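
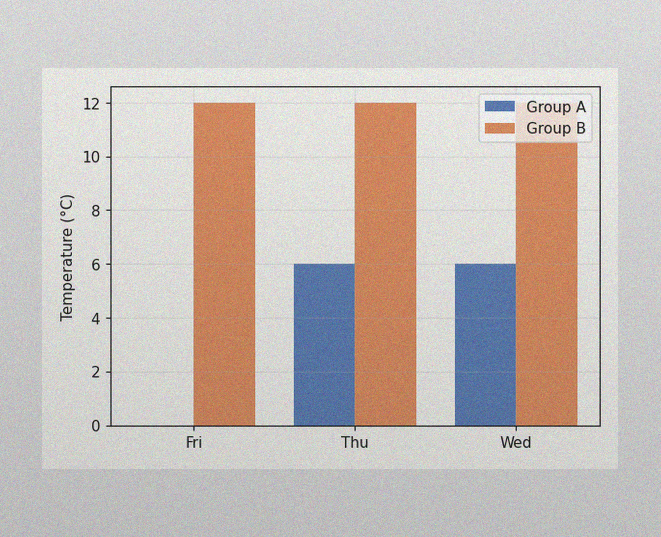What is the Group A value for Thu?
The image has some photo noise and uneven lighting. The Group A bar at Thu reaches 6°C on the y-axis.

6°C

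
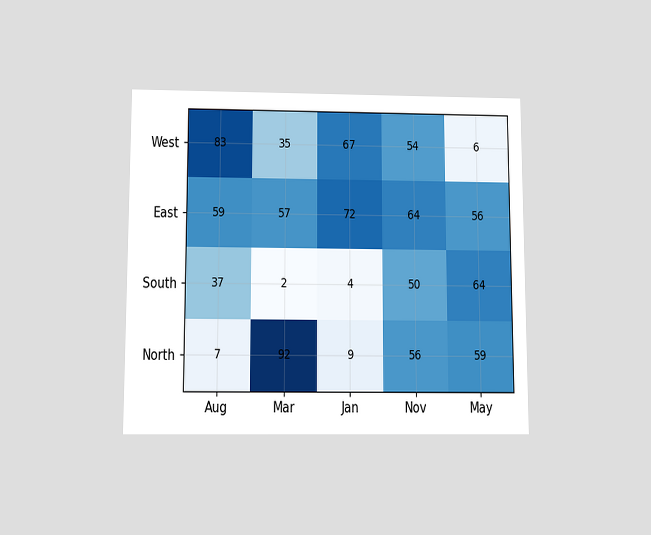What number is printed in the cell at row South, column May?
The chart is viewed slightly from below. The (South, May) cell reads 64.

64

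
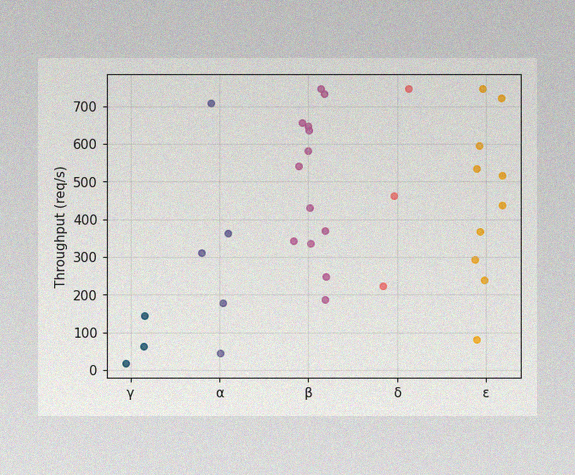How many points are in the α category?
The image has some photo noise and uneven lighting. Counting the markers in the α column gives 5.

5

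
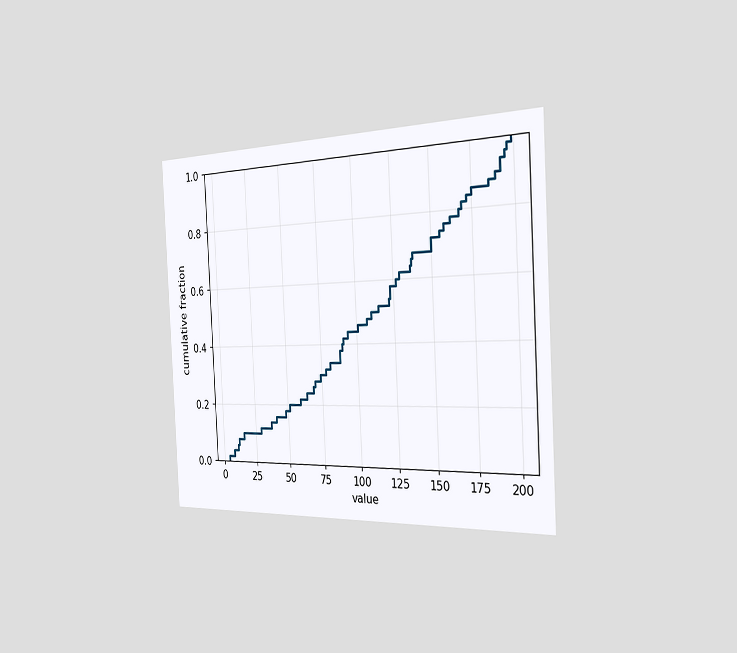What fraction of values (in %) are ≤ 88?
38%

The chart is tilted about 3° counter-clockwise and viewed slightly from the right. At x=88 the ECDF step is at 38%.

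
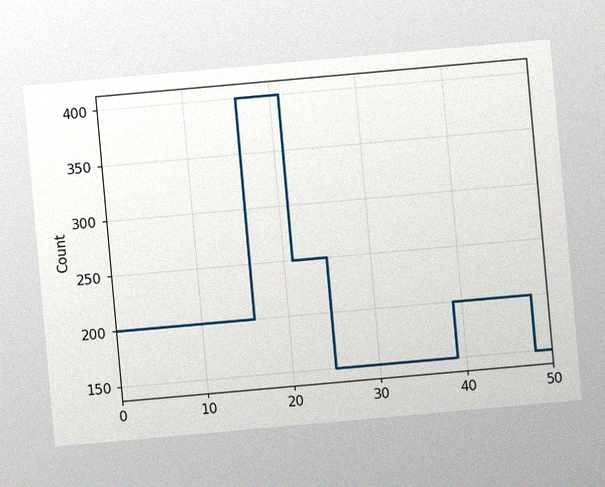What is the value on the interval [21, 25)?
The chart is tilted about 5° counter-clockwise, with some photo noise. On [21, 25) the step sits at 250.

250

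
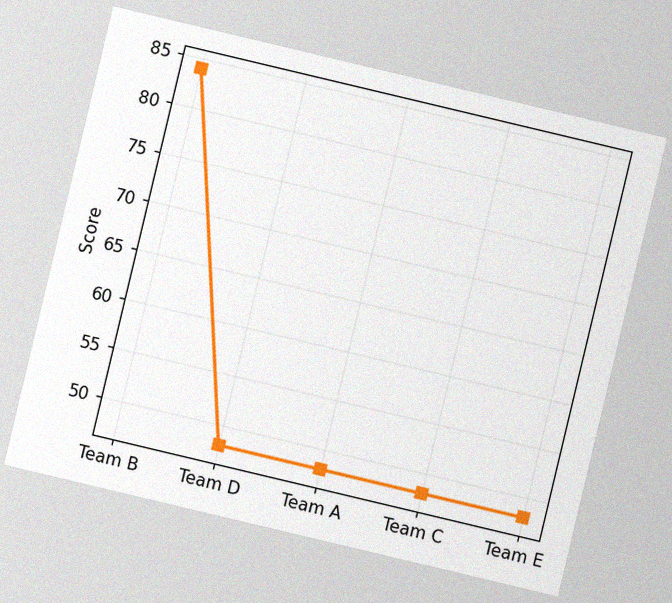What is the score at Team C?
The chart is tilted about 13° clockwise, with some photo noise. At Team C, the line is at 48.

48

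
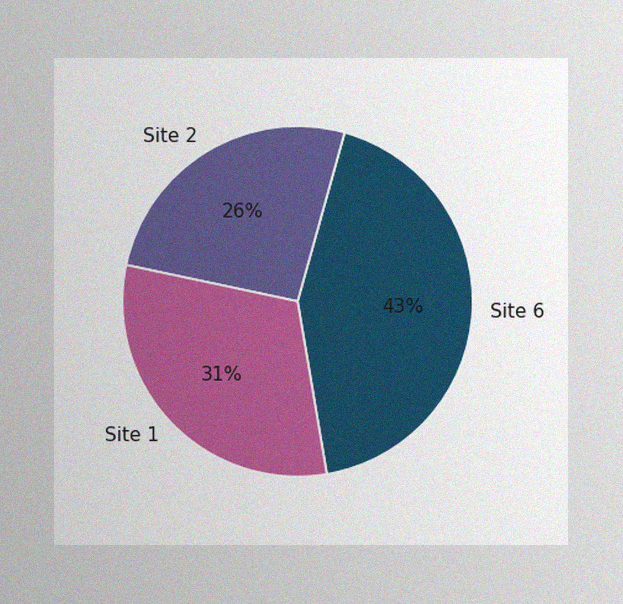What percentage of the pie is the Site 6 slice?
43%

The image has some photo noise and uneven lighting. The Site 6 slice takes up 43% of the pie.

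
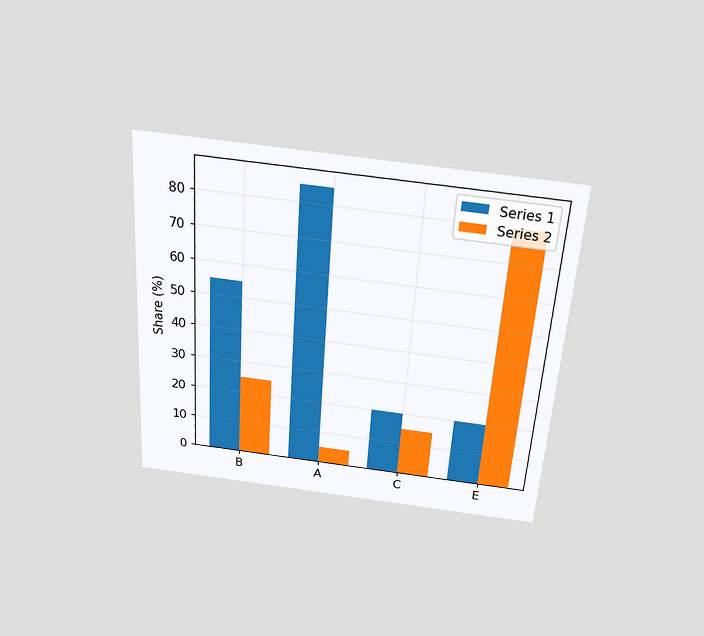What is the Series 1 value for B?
The chart is tilted about 4° clockwise and viewed slightly from above. The Series 1 bar at B reaches 55% on the y-axis.

55%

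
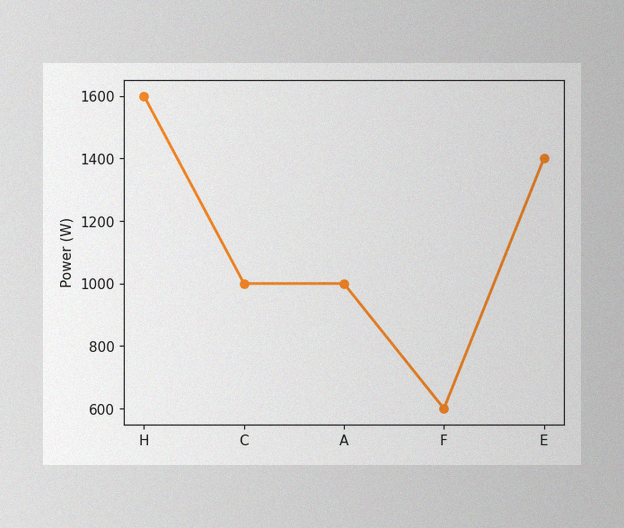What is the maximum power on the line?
1600W

The image has some photo noise and uneven lighting. The highest point is at H, and reading across to the y-axis gives 1600W.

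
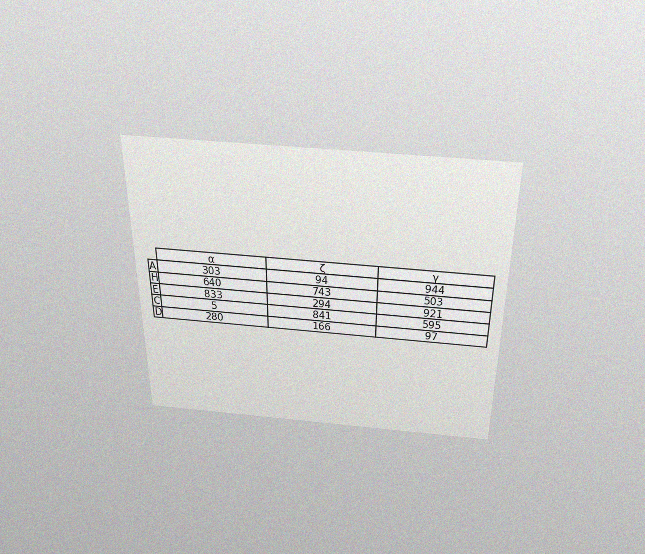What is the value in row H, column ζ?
The chart is viewed slightly from above, with some photo noise. The (H, ζ) cell reads 743.

743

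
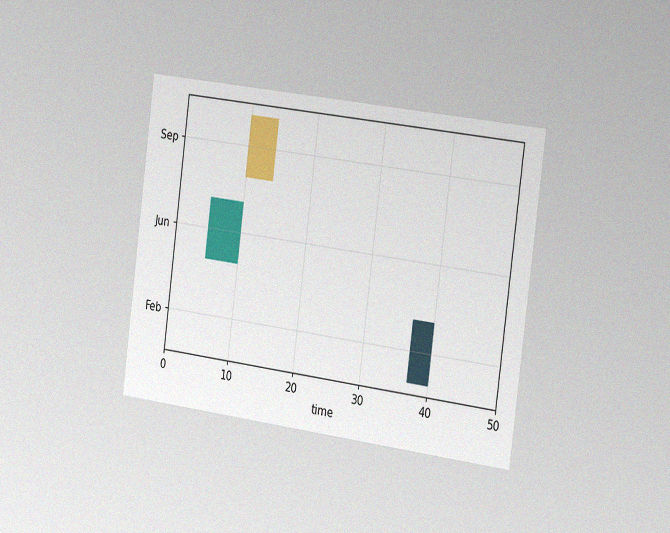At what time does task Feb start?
37

The chart is tilted about 7° clockwise and viewed slightly from the right, with some photo noise. The Feb bar begins at t=37.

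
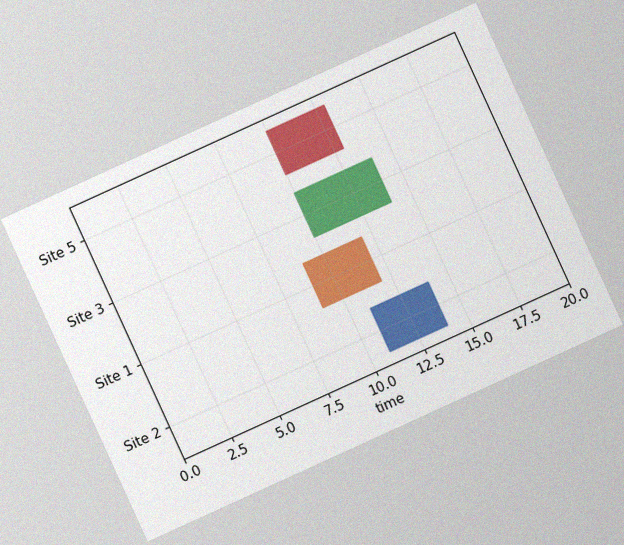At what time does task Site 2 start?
11

The chart is tilted about 25° counter-clockwise, with some photo noise. The Site 2 bar begins at t=11.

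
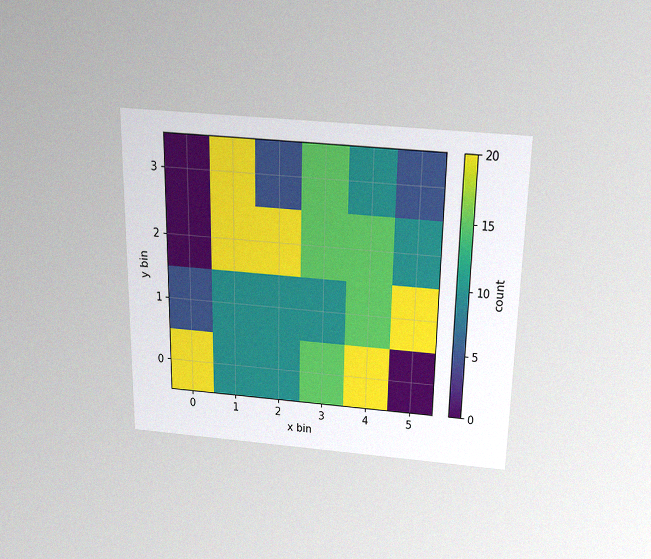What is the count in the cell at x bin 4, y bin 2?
The chart is viewed slightly from above, with some photo noise. Matching the cell (4, 2) against the colorbar gives 15.

15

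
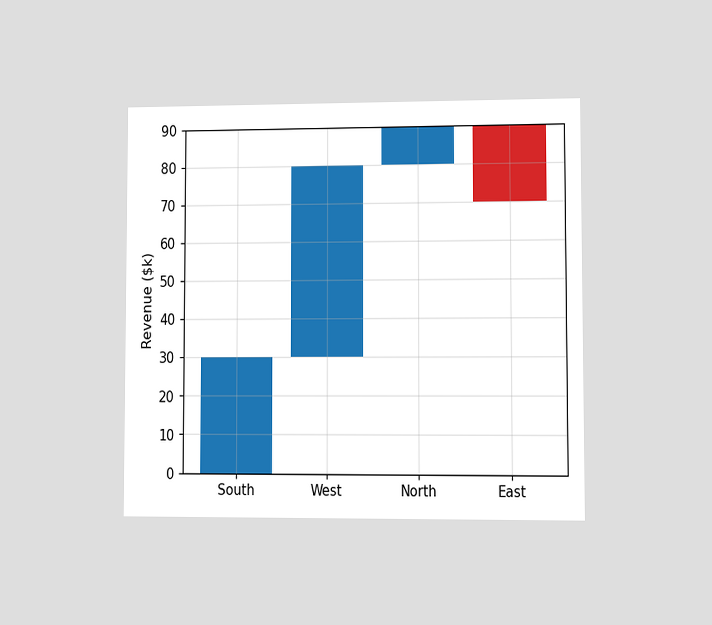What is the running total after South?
The chart is viewed at a slight angle. After South the running total reaches $30k.

$30k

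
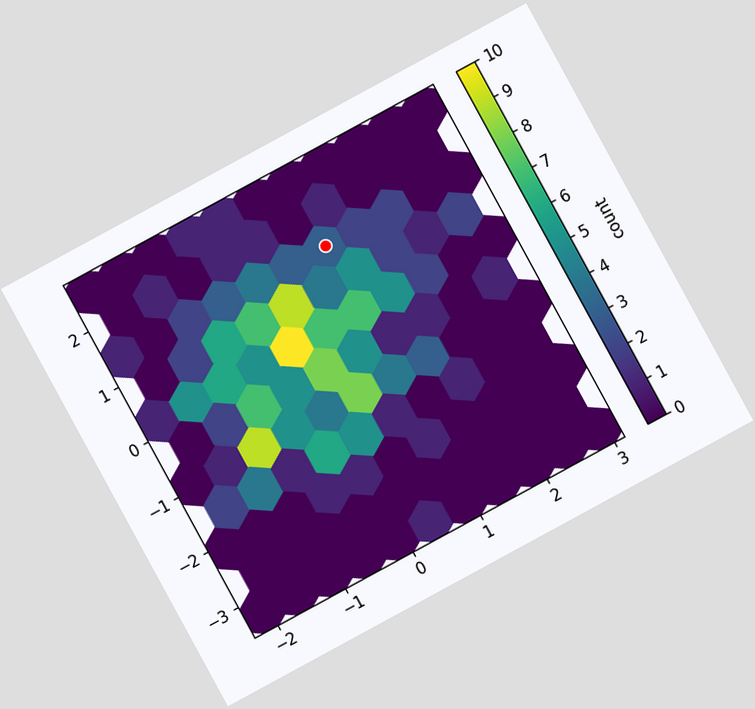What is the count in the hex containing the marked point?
The chart is tilted about 29° counter-clockwise. The marked hex reads 3 on the colorbar.

3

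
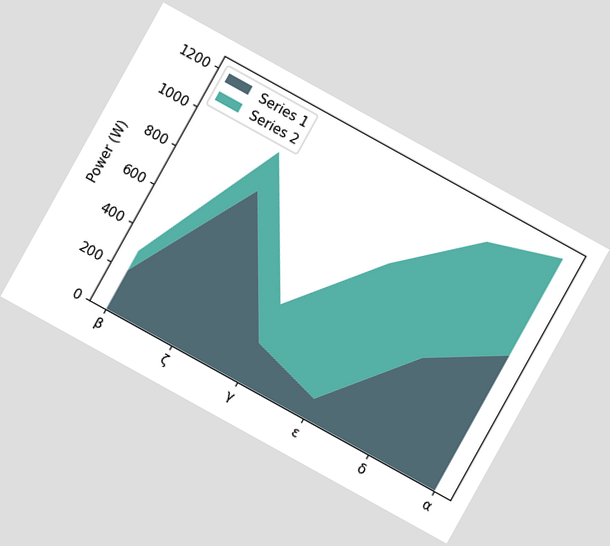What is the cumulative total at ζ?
The chart is tilted about 29° clockwise. The stacked total at ζ reaches 1000W.

1000W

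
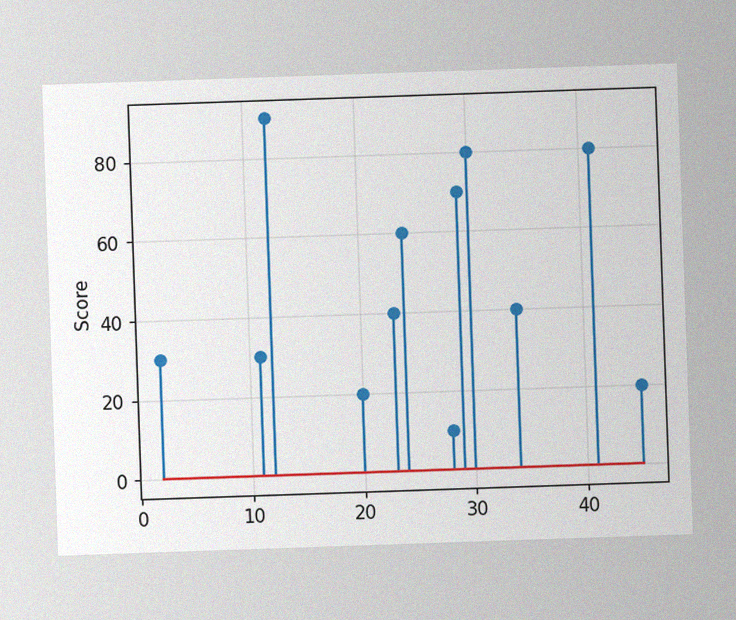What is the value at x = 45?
20

The image has some photo noise and uneven lighting. The stem at x=45 reaches 20.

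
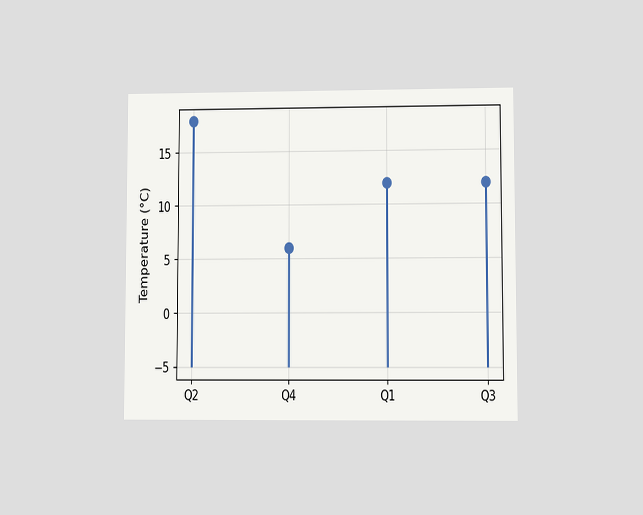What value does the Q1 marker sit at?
The chart is viewed at a slight angle. The Q1 marker sits at 12°C.

12°C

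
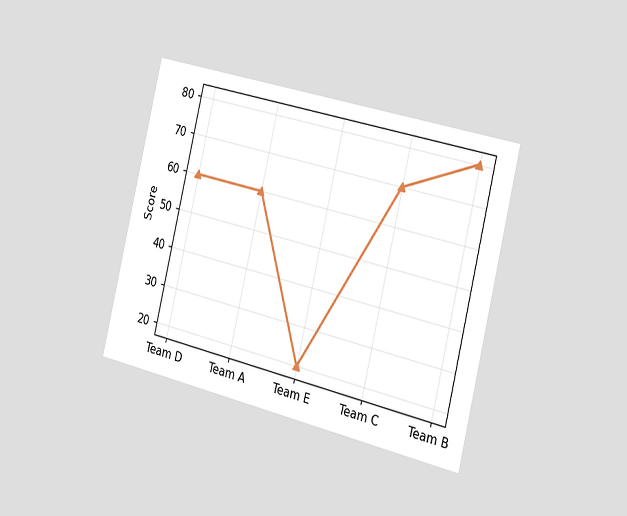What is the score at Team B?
The chart is tilted about 13° clockwise and viewed slightly from the right. At Team B, the line is at 80.

80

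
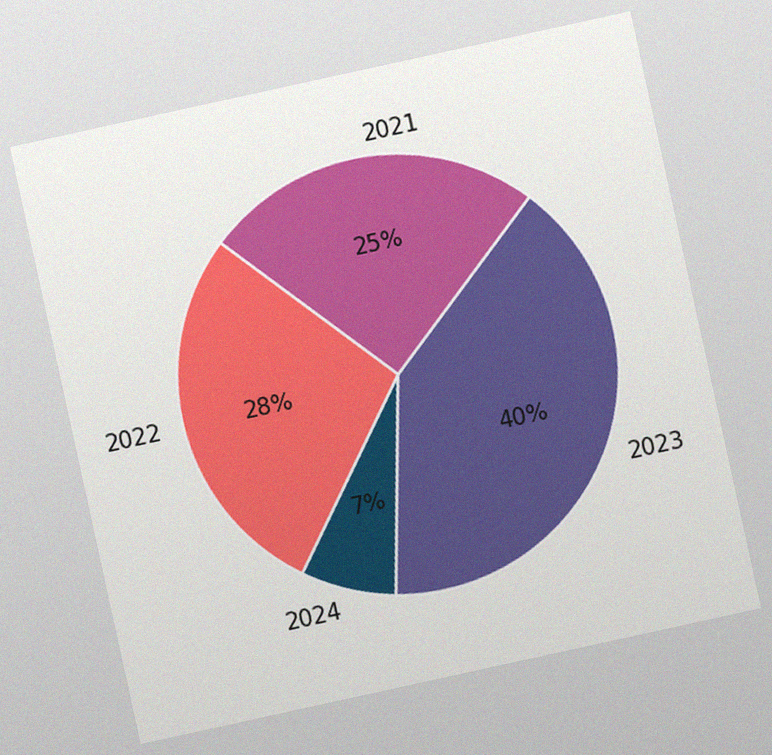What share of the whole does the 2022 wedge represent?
The chart is tilted about 12° counter-clockwise, with some photo noise. The 2022 slice takes up 28% of the pie.

28%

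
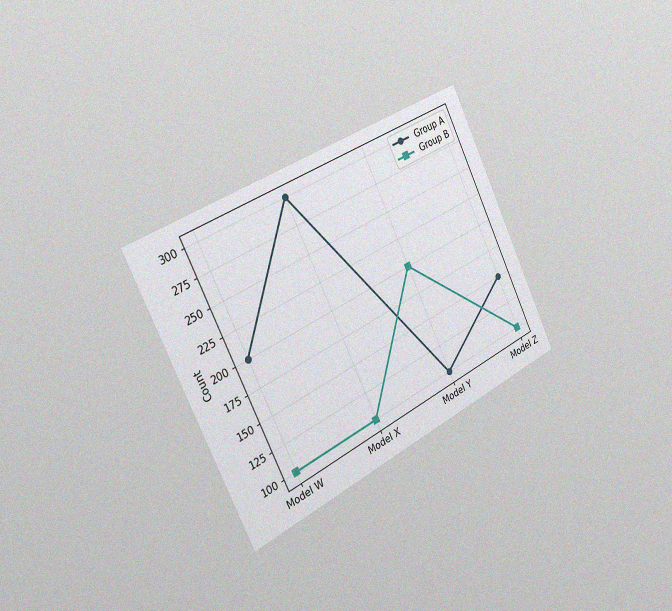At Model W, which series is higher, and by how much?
Group A, by 100

The chart is tilted about 26° counter-clockwise and viewed slightly from the left, with some photo noise. At Model W, Group A sits above the other line by 100.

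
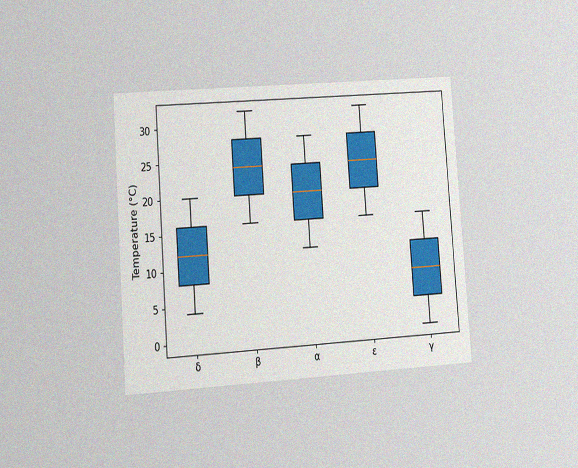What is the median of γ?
The chart is tilted about 4° counter-clockwise and viewed at a slight angle, with some photo noise. The median line in the γ box sits at 8°C.

8°C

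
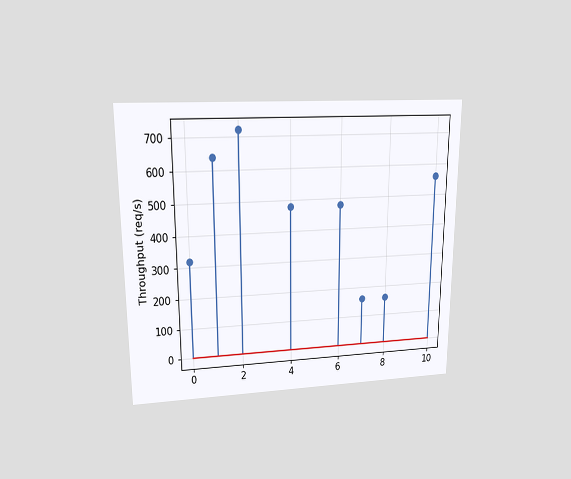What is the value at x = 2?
The chart is viewed at a slight angle. The stem at x=2 reaches 720req/s.

720req/s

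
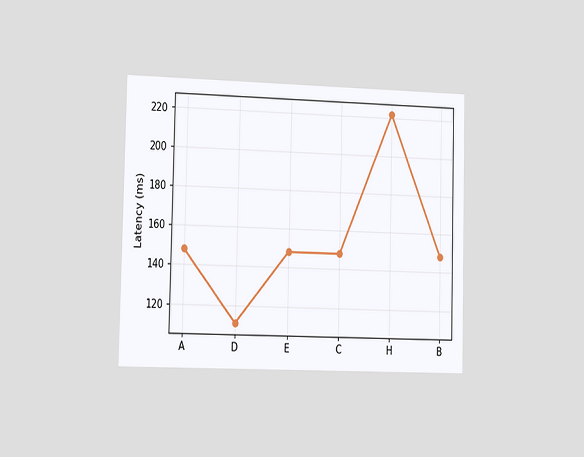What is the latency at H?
The chart is viewed slightly from the left. At H, the line is at 222ms.

222ms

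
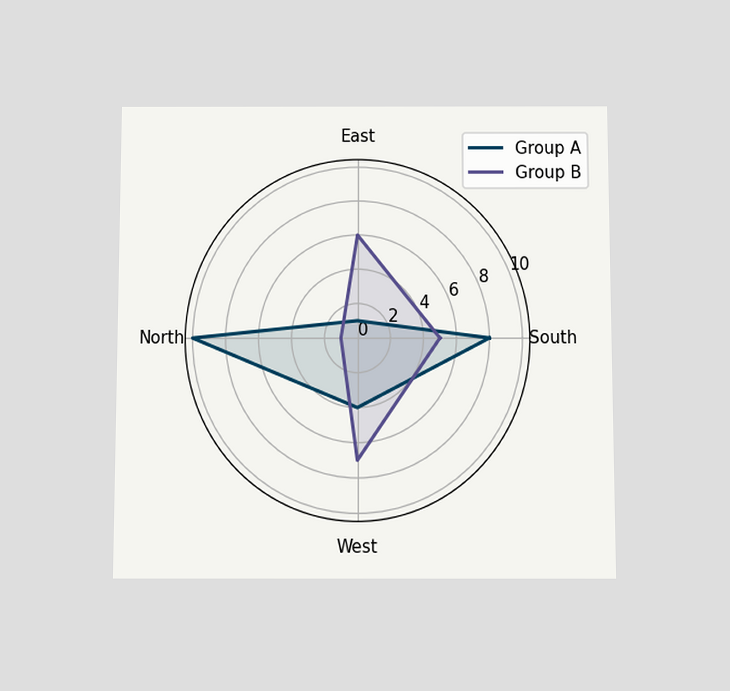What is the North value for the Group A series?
10

The chart is viewed slightly from below. On the North axis, Group A reaches 10.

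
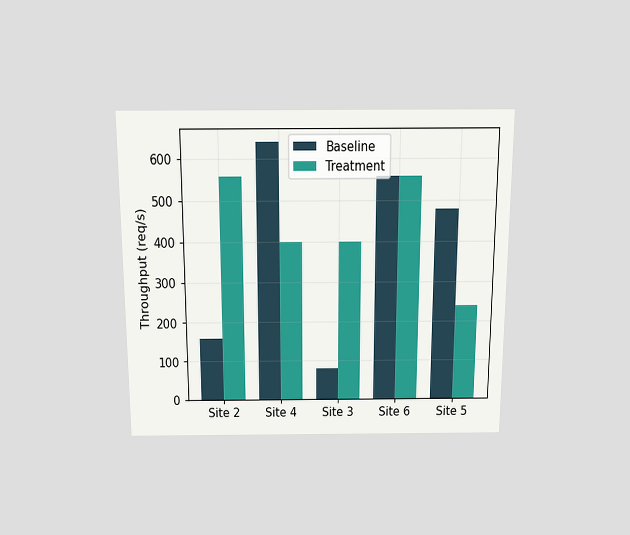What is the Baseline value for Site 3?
80req/s

The chart is viewed slightly from above. The Baseline bar at Site 3 reaches 80req/s on the y-axis.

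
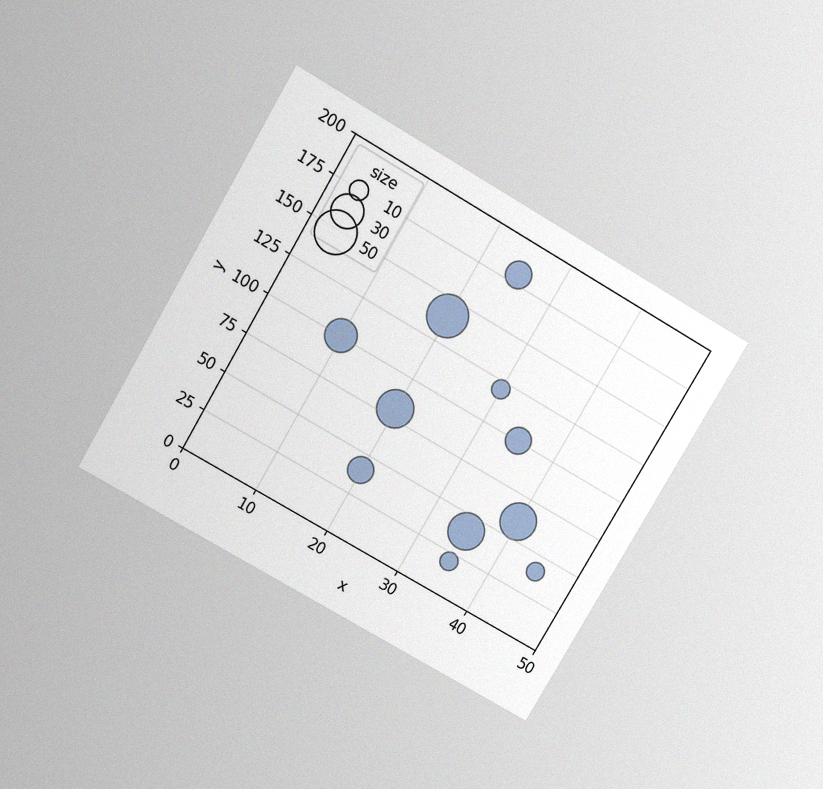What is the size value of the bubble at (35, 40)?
40

The chart is tilted about 30° clockwise and viewed slightly from above, with some photo noise. Matching the bubble at (35, 40) against the size legend gives 40.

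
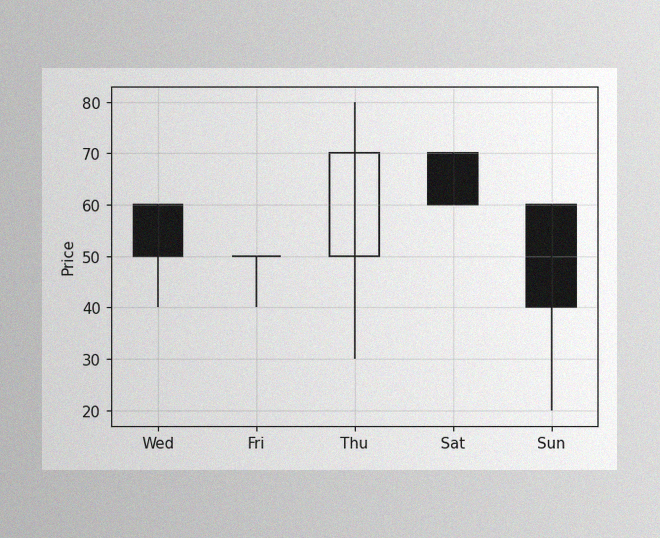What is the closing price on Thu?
The image has some photo noise and uneven lighting. The Thu candle closes at 70.

70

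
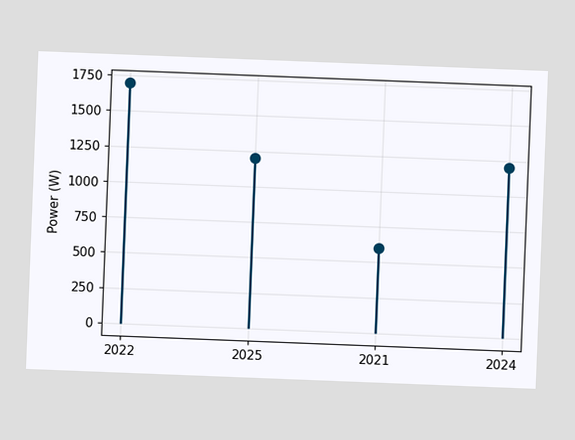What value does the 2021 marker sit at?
The chart is tilted about 2° clockwise. The 2021 marker sits at 600W.

600W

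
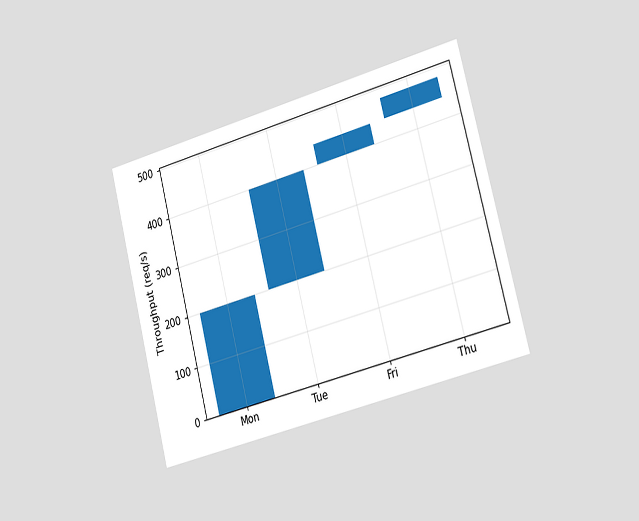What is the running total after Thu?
480req/s

The chart is tilted about 15° counter-clockwise and viewed slightly from the right. After Thu the running total reaches 480req/s.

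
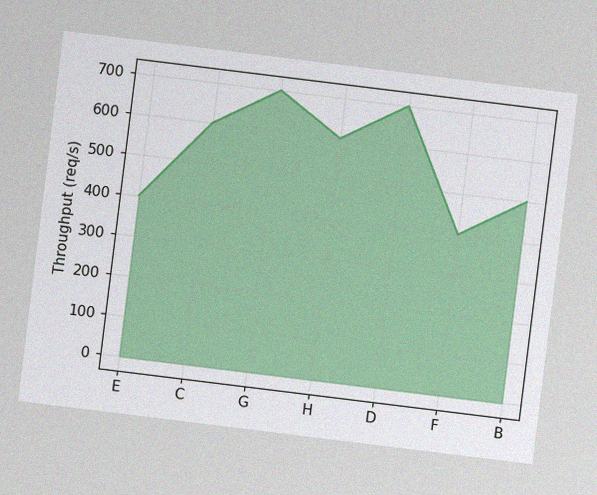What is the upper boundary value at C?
600req/s

The chart is tilted about 7° clockwise, with some photo noise. At C the upper boundary is at 600req/s.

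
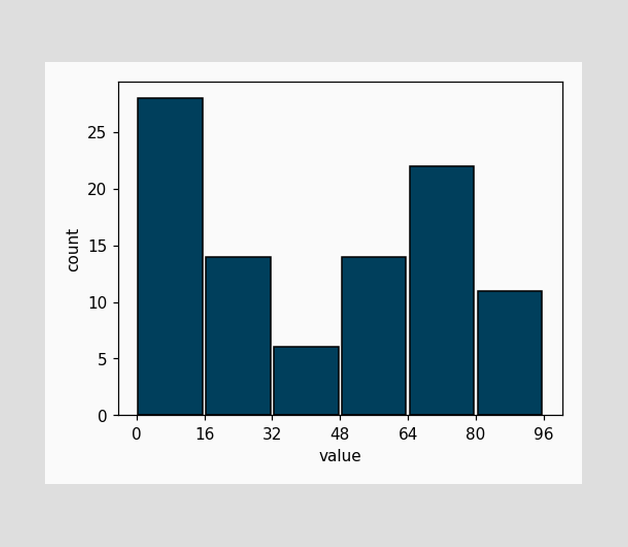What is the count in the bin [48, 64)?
The [48, 64) bin has height 14.

14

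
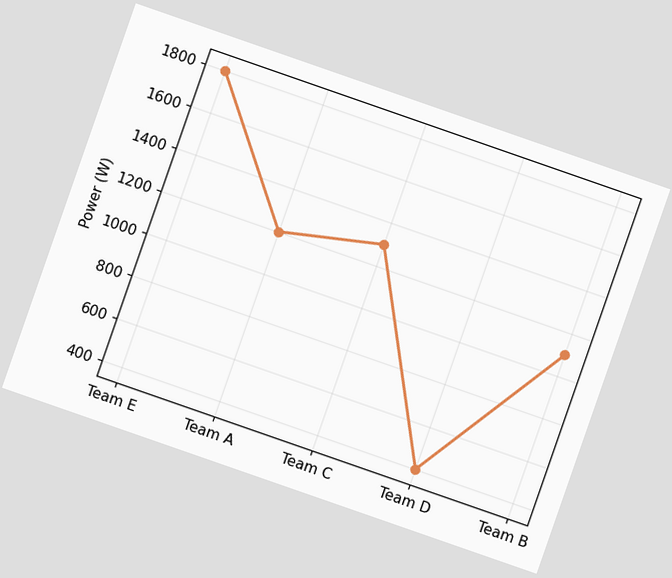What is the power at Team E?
The chart is tilted about 19° clockwise. At Team E, the line is at 1800W.

1800W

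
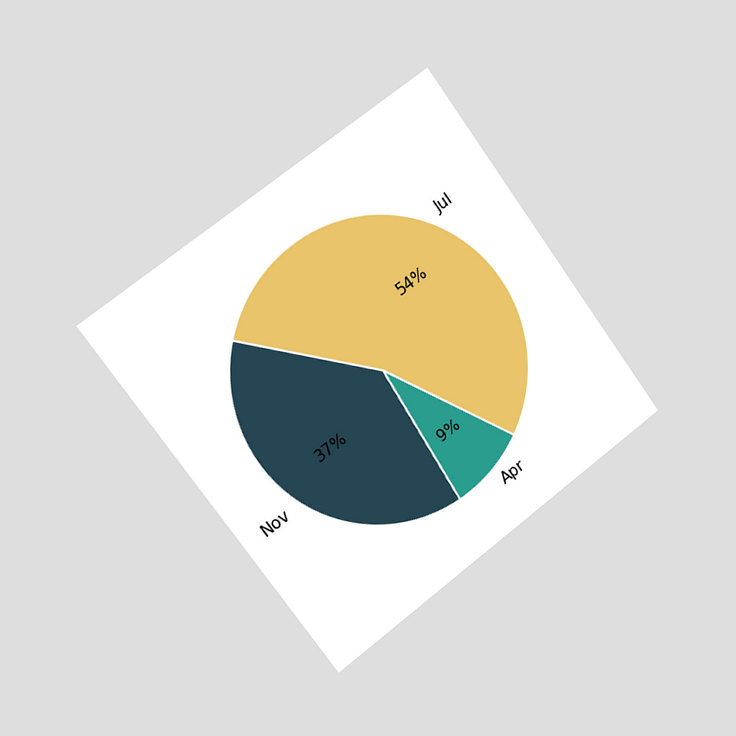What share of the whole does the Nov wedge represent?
The chart is tilted about 36° counter-clockwise and viewed slightly from the left. The Nov slice takes up 37% of the pie.

37%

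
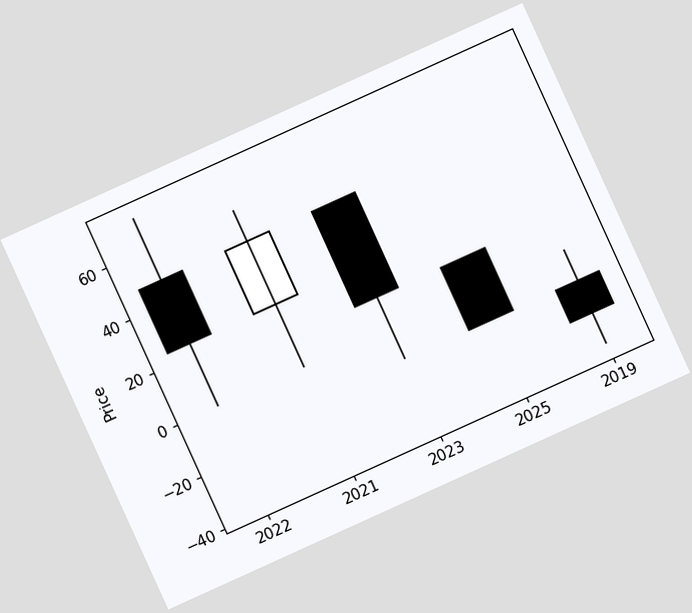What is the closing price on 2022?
24

The chart is tilted about 24° counter-clockwise. The 2022 candle closes at 24.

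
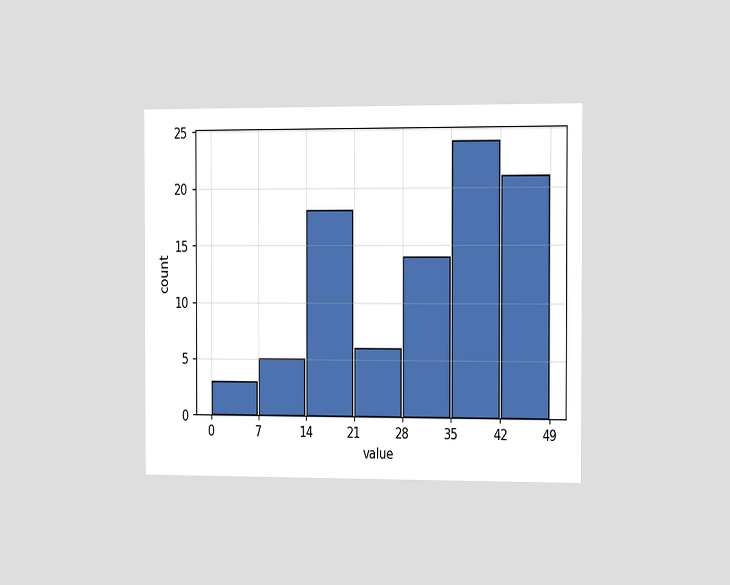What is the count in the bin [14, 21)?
The chart is viewed slightly from the right. The [14, 21) bin has height 18.

18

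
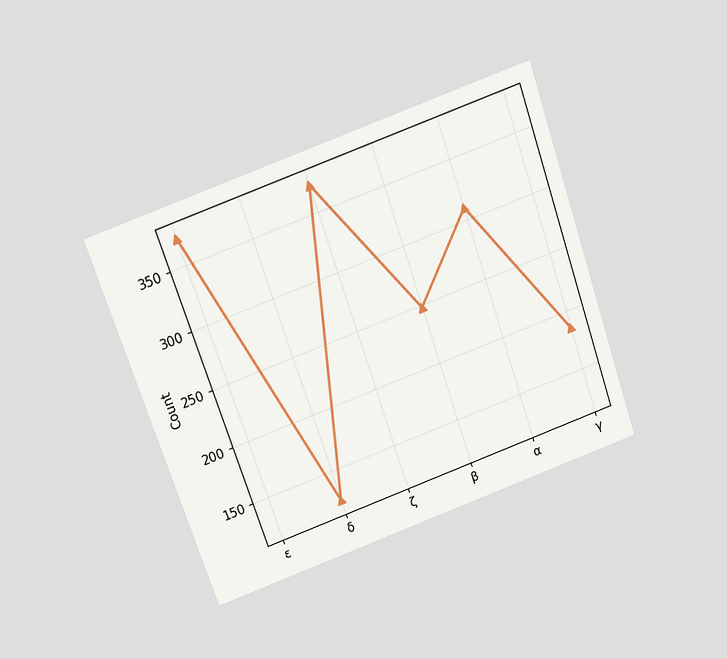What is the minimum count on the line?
The chart is tilted about 19° counter-clockwise and viewed slightly from above. The lowest point is at δ, and reading across to the y-axis gives 124.

124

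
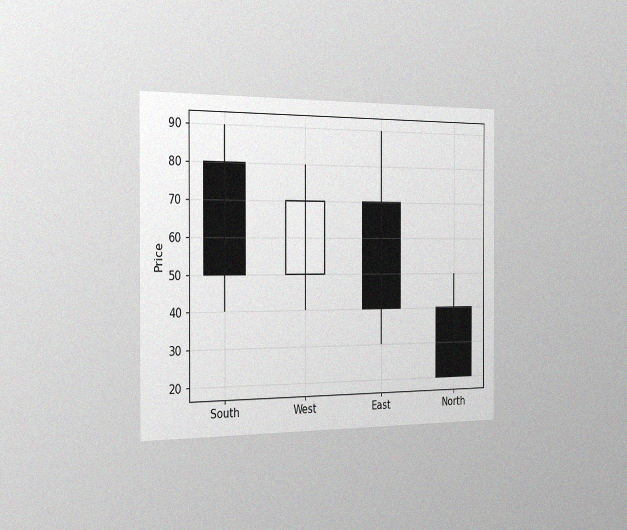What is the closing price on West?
70

The chart is viewed slightly from the left, with some photo noise. The West candle closes at 70.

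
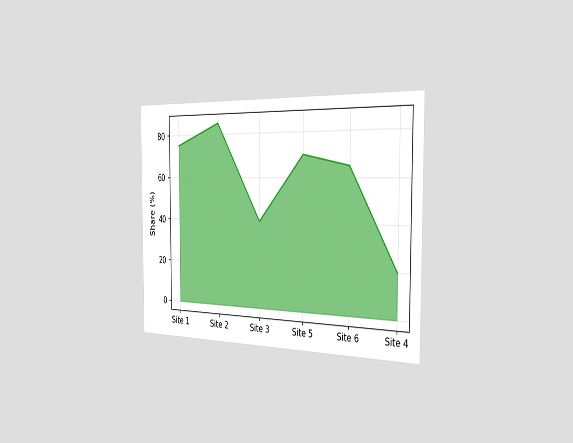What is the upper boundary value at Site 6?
The chart is viewed slightly from the right. At Site 6 the upper boundary is at 65%.

65%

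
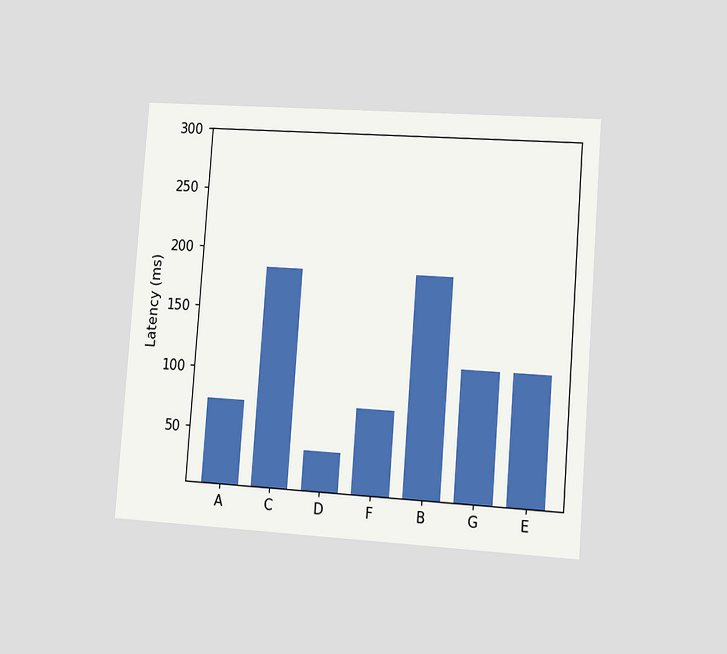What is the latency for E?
111ms

The chart is tilted about 4° clockwise and viewed slightly from the right. Reading along the chart's y-axis, the E bar reaches 111ms.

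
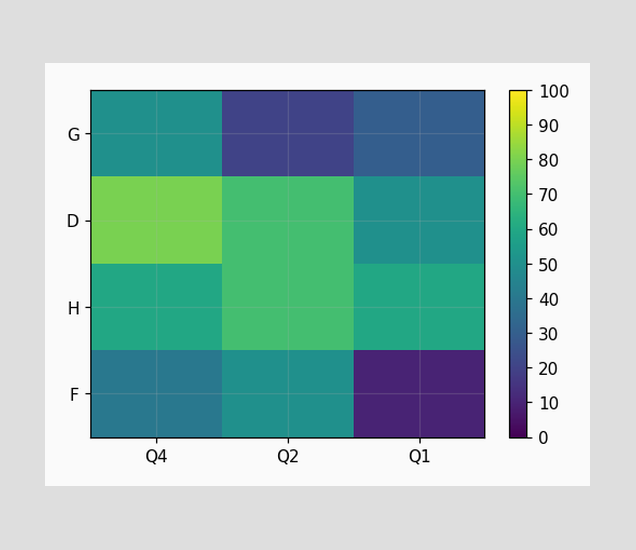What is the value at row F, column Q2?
50

Matching cell (F, Q2) against the colorbar gives 50.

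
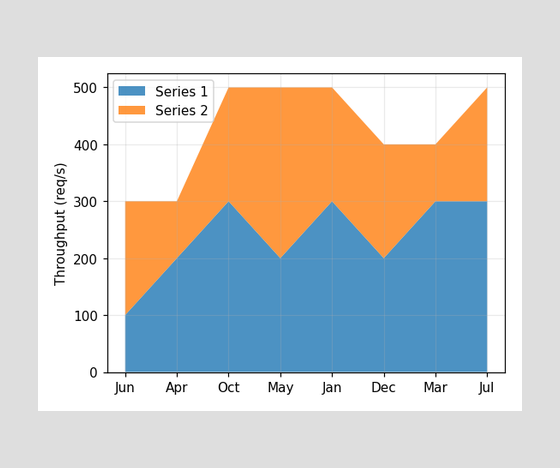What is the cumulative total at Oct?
The stacked total at Oct reaches 500req/s.

500req/s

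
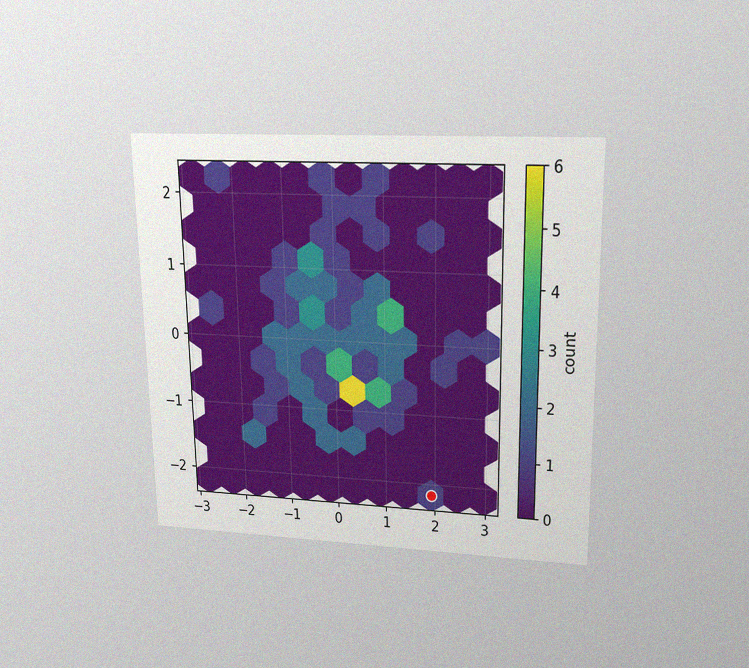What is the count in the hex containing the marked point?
The chart is viewed slightly from above, with some photo noise. The marked hex reads 1 on the colorbar.

1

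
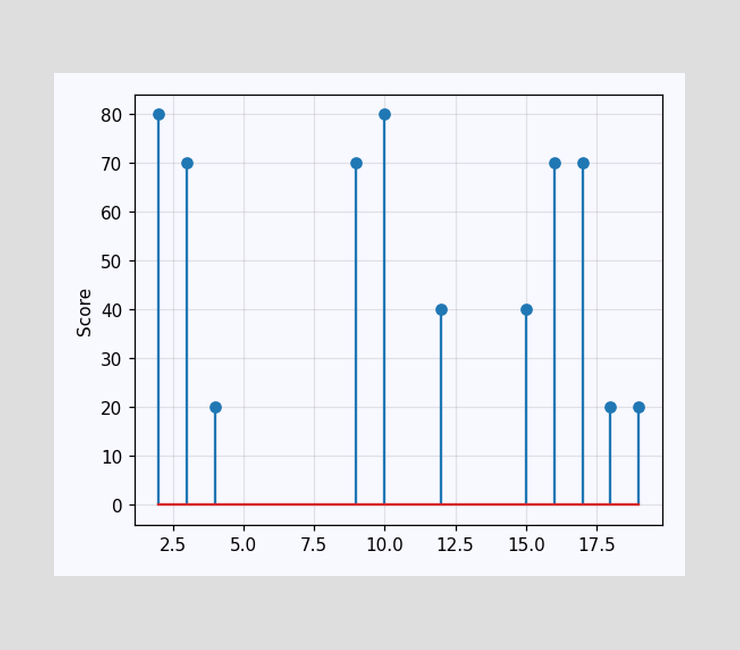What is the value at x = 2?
80

The stem at x=2 reaches 80.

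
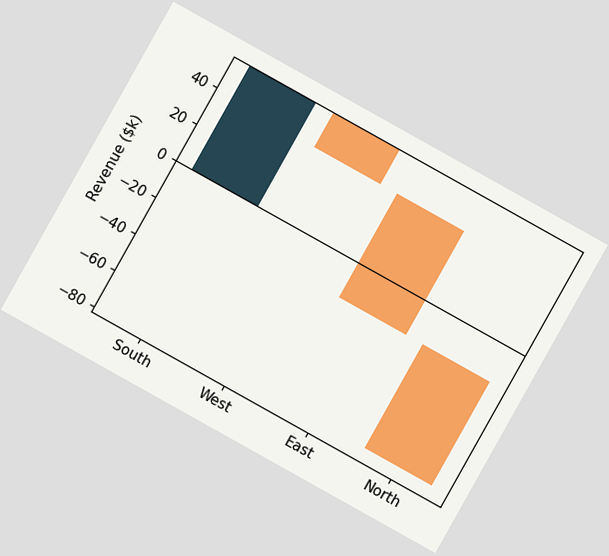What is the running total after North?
The chart is tilted about 29° clockwise. After North the running total reaches $-76k.

$-76k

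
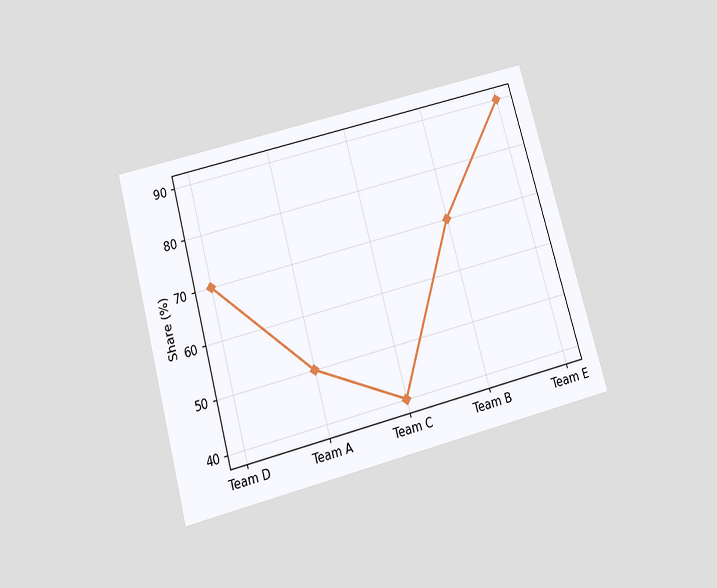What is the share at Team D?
The chart is tilted about 15° counter-clockwise and viewed slightly from below. At Team D, the line is at 70%.

70%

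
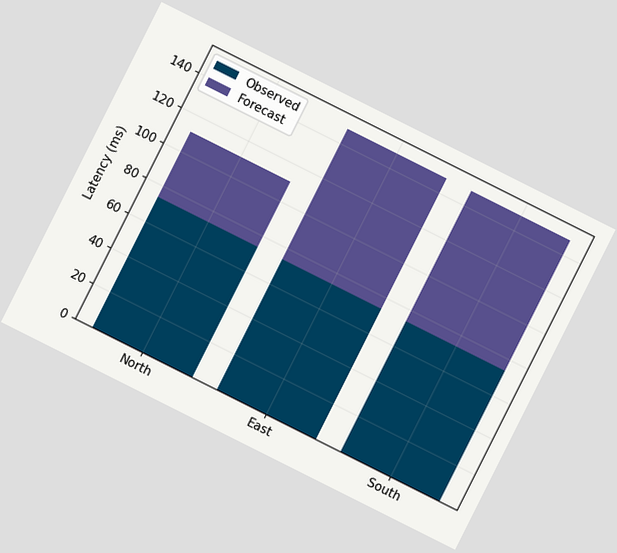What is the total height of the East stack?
The chart is tilted about 27° clockwise. The East stack's top reaches 148ms on the y-axis.

148ms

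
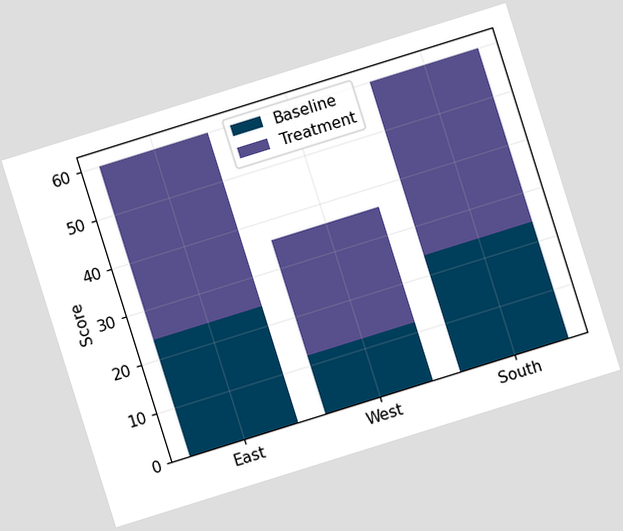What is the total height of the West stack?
The chart is tilted about 17° counter-clockwise. The West stack's top reaches 36 on the y-axis.

36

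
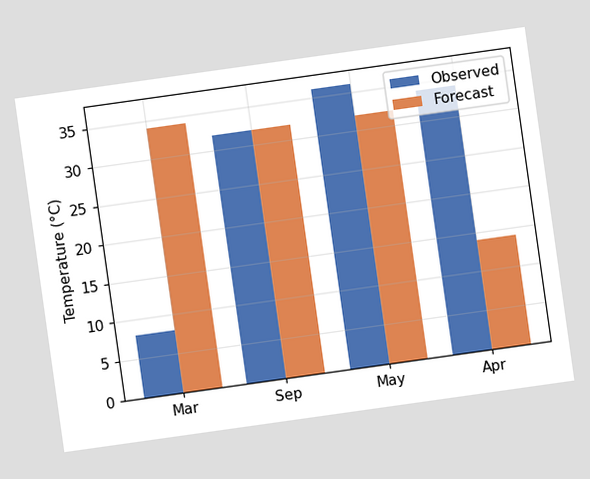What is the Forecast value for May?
32°C

The chart is tilted about 8° counter-clockwise. The Forecast bar at May reaches 32°C on the y-axis.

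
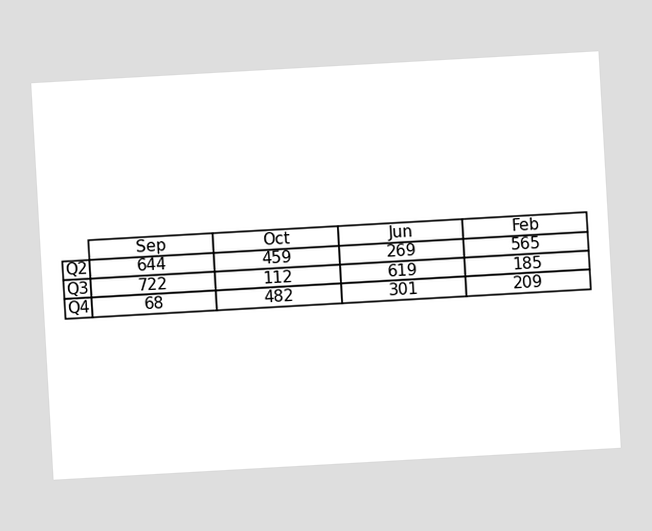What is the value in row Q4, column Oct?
The chart is tilted about 3° counter-clockwise. The (Q4, Oct) cell reads 482.

482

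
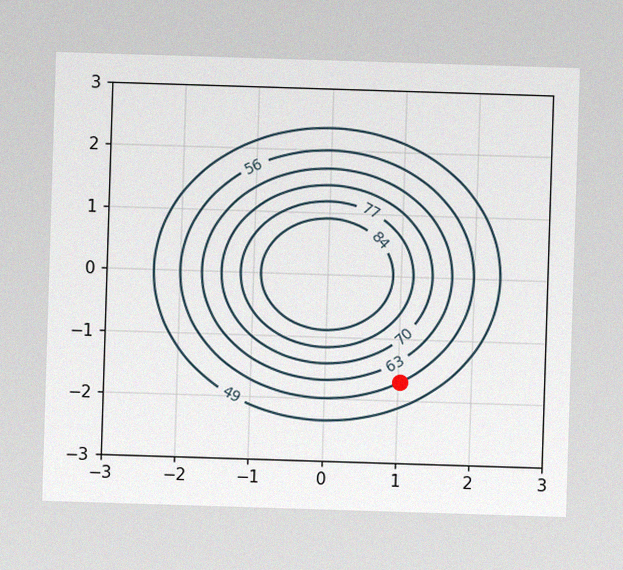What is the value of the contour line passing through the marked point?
The image has some photo noise and uneven lighting. The marked point sits on the contour labelled 56.

56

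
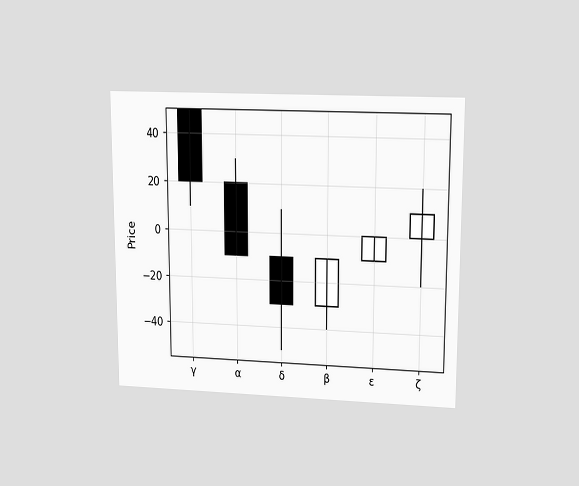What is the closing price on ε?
The chart is viewed at a slight angle. The ε candle closes at 0.

0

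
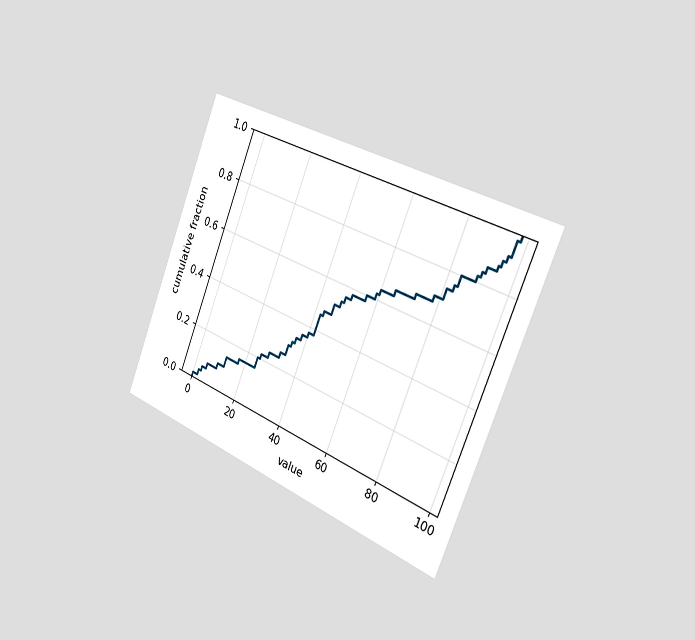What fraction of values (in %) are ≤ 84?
80%

The chart is tilted about 22° clockwise and viewed slightly from the right. At x=84 the ECDF step is at 80%.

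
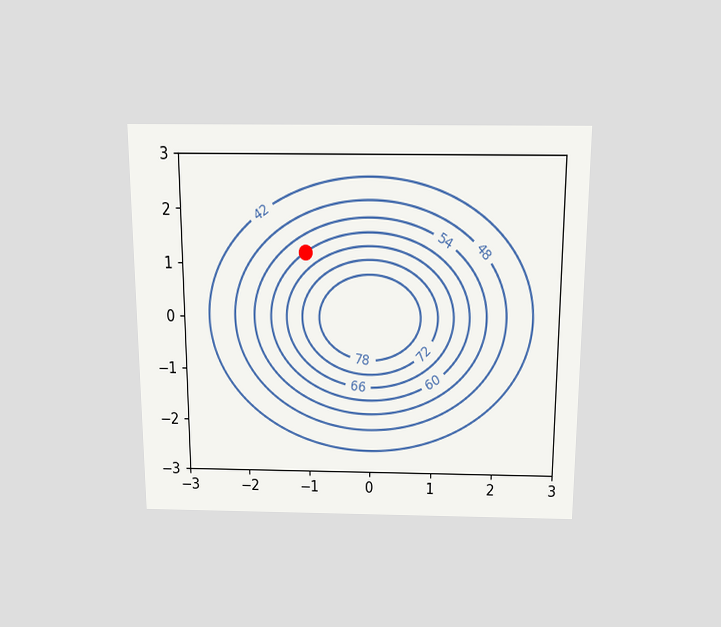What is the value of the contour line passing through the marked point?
60

The chart is viewed slightly from above. The marked point sits on the contour labelled 60.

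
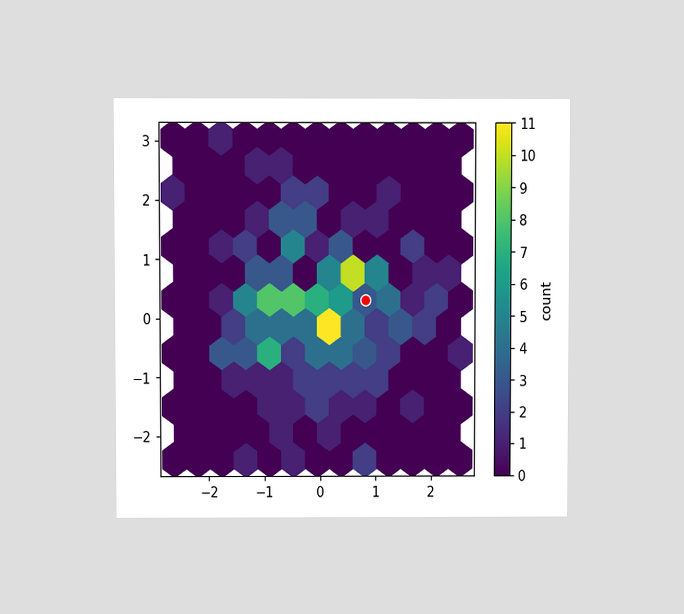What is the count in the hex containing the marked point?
3

The chart is viewed at a slight angle. The marked hex reads 3 on the colorbar.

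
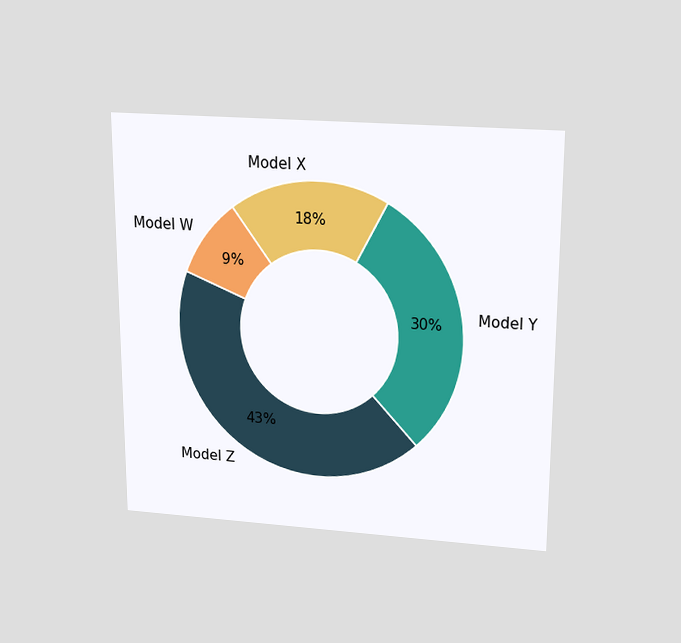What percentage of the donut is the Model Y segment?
The chart is viewed slightly from above. The Model Y segment takes up 30% of the ring.

30%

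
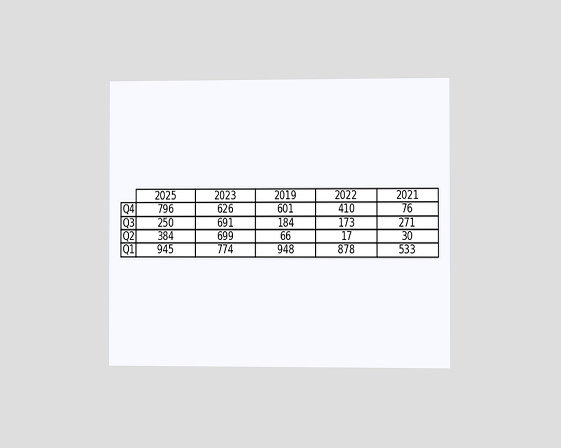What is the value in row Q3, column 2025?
250

The chart is viewed slightly from the right. The (Q3, 2025) cell reads 250.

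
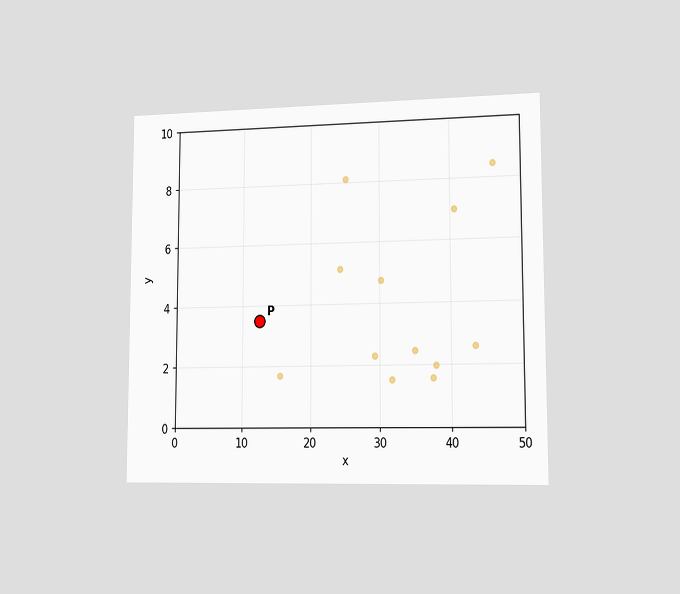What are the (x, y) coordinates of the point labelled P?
(12.5, 3.5)

The chart is viewed slightly from the right. Following the gridlines from P to each axis, P sits at (12.5, 3.5).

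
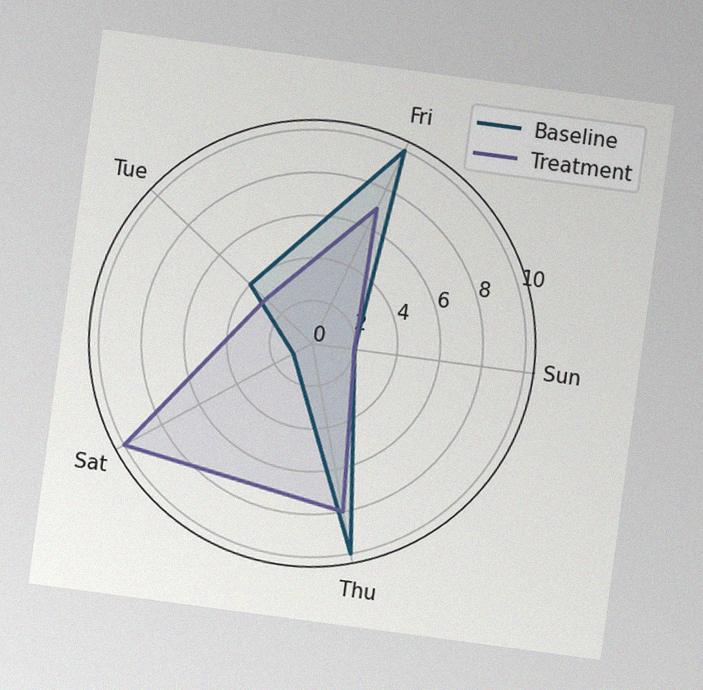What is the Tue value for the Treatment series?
The chart is tilted about 8° clockwise, with some photo noise. On the Tue axis, Treatment reaches 3.

3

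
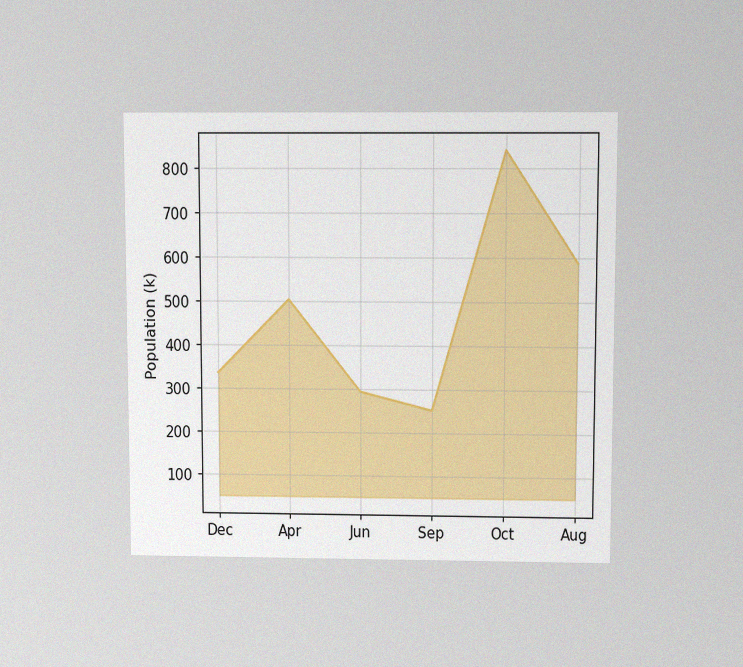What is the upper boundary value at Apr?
504k

The chart is viewed slightly from above, with some photo noise. At Apr the upper boundary is at 504k.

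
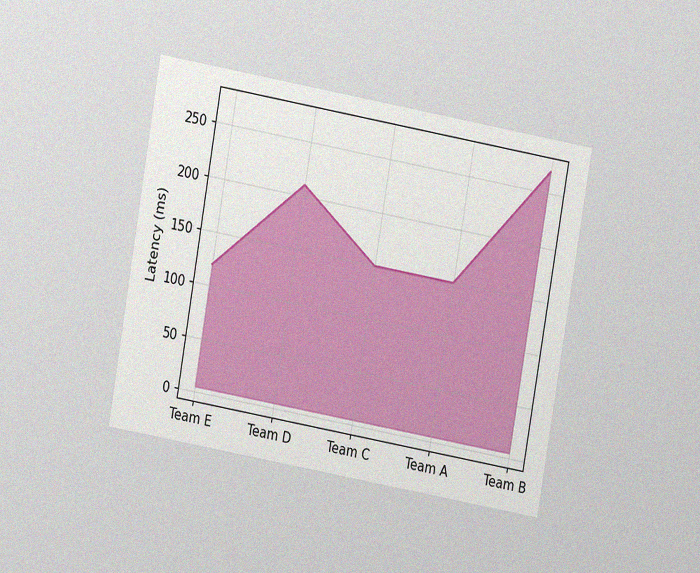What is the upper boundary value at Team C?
The chart is tilted about 10° clockwise and viewed at a slight angle, with some photo noise. At Team C the upper boundary is at 150ms.

150ms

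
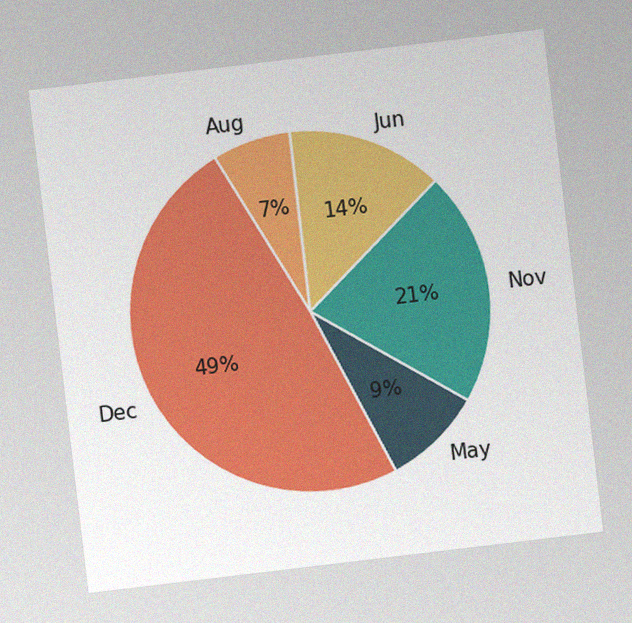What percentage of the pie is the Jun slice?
14%

The chart is tilted about 7° counter-clockwise, with some photo noise. The Jun slice takes up 14% of the pie.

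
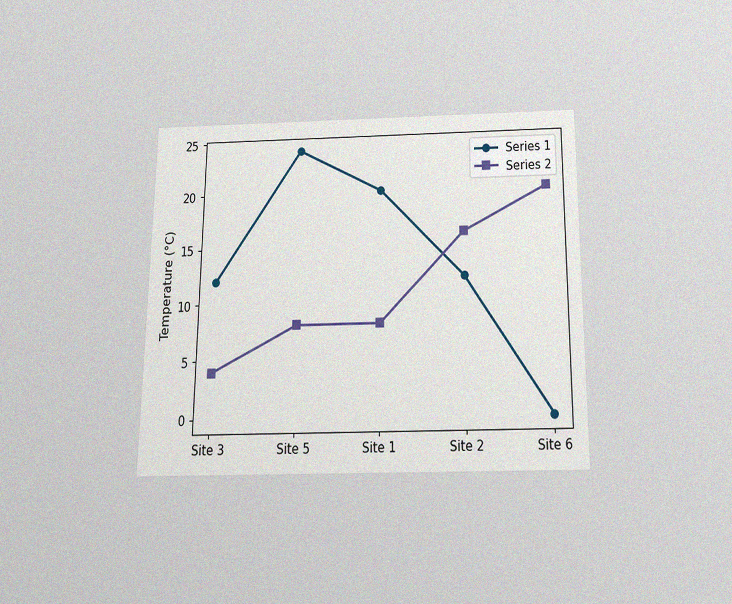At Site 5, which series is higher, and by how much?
Series 1, by 16°C

The chart is viewed slightly from below, with some photo noise. At Site 5, Series 1 sits above the other line by 16°C.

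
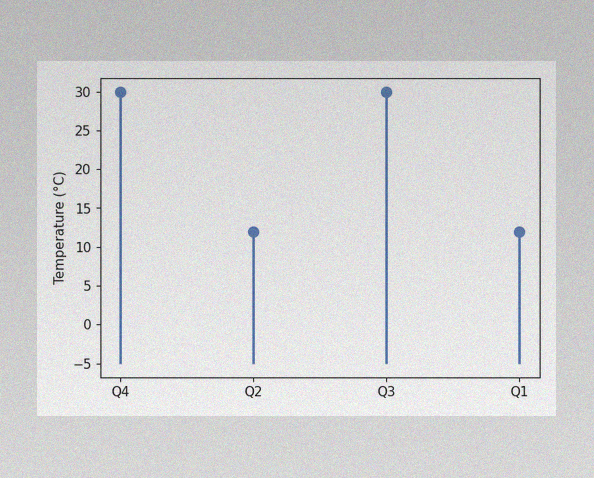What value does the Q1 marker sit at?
The image has some photo noise and uneven lighting. The Q1 marker sits at 12°C.

12°C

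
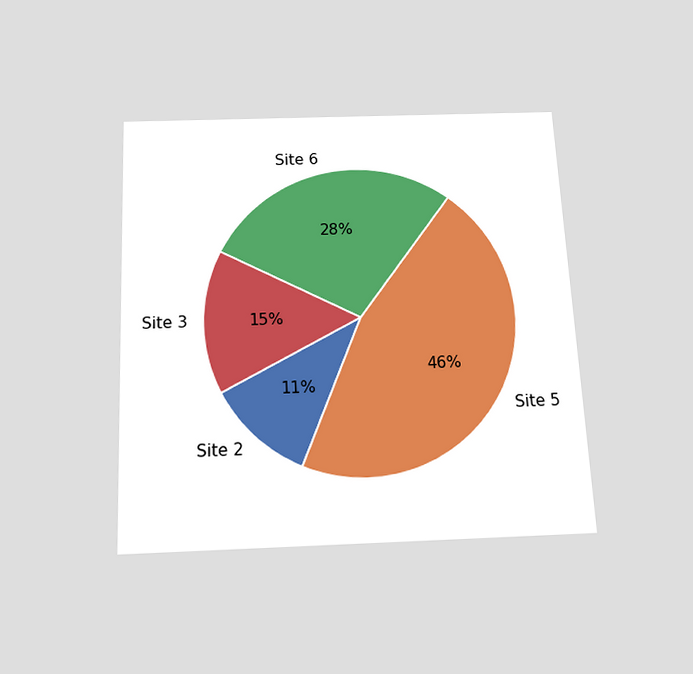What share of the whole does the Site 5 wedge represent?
46%

The chart is tilted about 3° counter-clockwise and viewed slightly from below. The Site 5 slice takes up 46% of the pie.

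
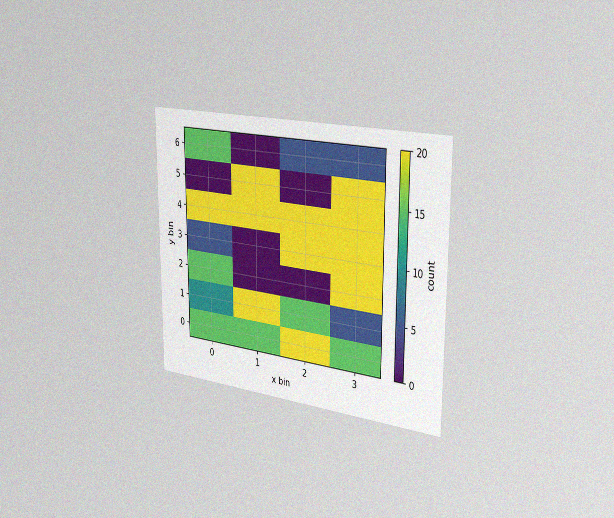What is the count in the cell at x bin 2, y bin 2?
0

The chart is viewed slightly from the right, with some photo noise. Matching the cell (2, 2) against the colorbar gives 0.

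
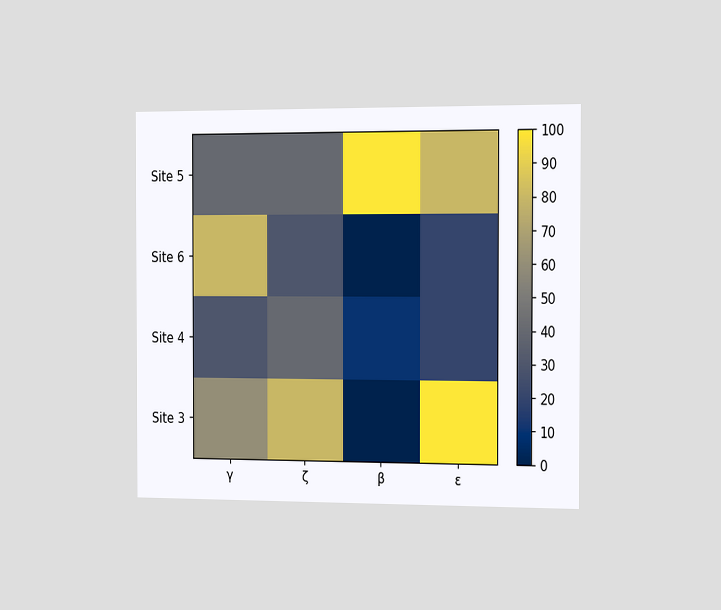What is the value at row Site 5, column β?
100

The chart is viewed slightly from the right. Matching cell (Site 5, β) against the colorbar gives 100.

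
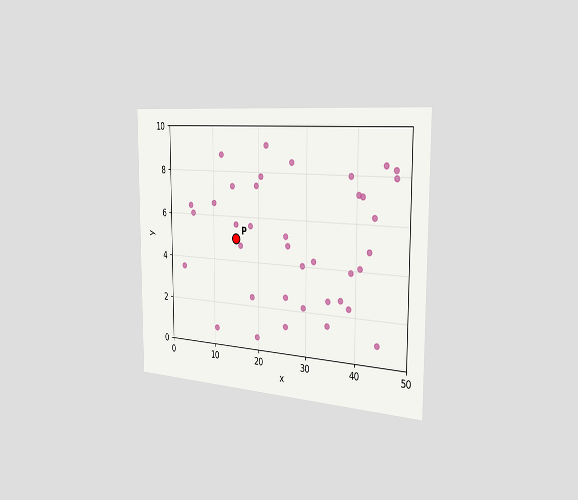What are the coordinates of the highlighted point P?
(15, 5)

The chart is viewed slightly from the right. Following the gridlines from P to each axis, P sits at (15, 5).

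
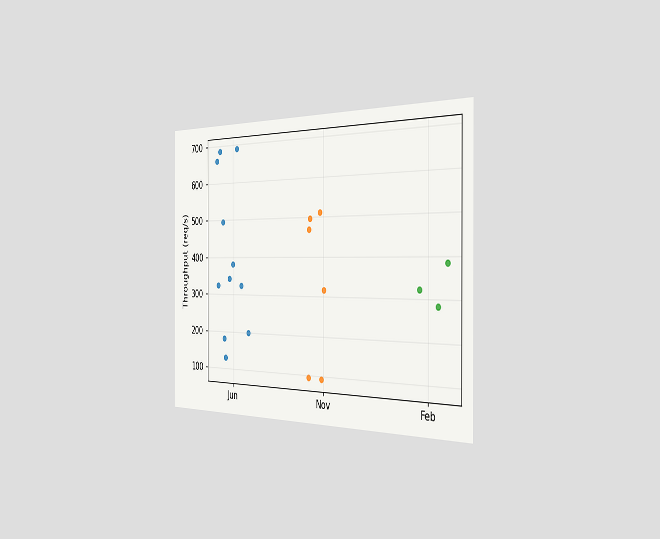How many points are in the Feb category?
3

The chart is viewed slightly from the right. Counting the markers in the Feb column gives 3.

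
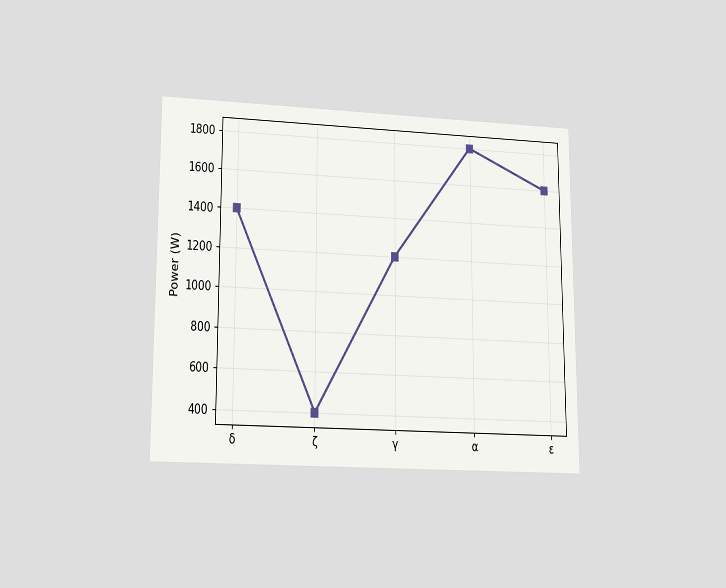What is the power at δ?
The chart is viewed at a slight angle. At δ, the line is at 1400W.

1400W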